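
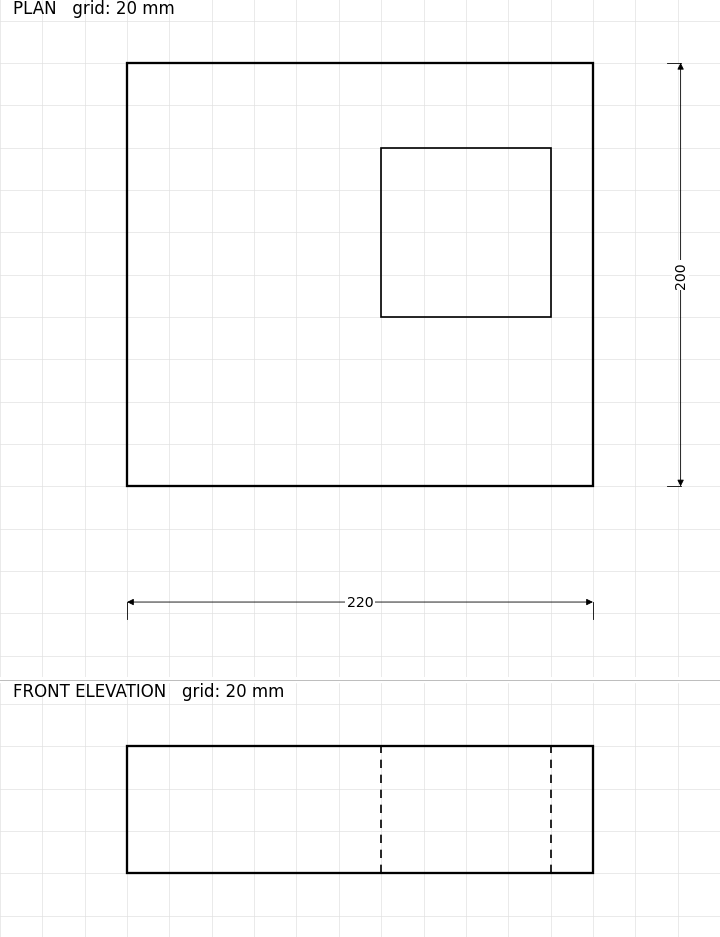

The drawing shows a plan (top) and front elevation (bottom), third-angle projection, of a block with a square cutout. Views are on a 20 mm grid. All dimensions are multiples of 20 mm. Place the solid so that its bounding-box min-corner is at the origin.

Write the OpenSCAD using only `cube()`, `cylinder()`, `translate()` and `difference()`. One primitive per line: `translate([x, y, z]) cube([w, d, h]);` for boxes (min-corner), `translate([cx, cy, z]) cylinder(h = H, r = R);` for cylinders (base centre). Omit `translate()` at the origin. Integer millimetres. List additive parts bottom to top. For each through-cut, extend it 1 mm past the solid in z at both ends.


difference() {
  cube([220, 200, 60]);
  translate([120, 80, -1]) cube([80, 80, 62]);
}


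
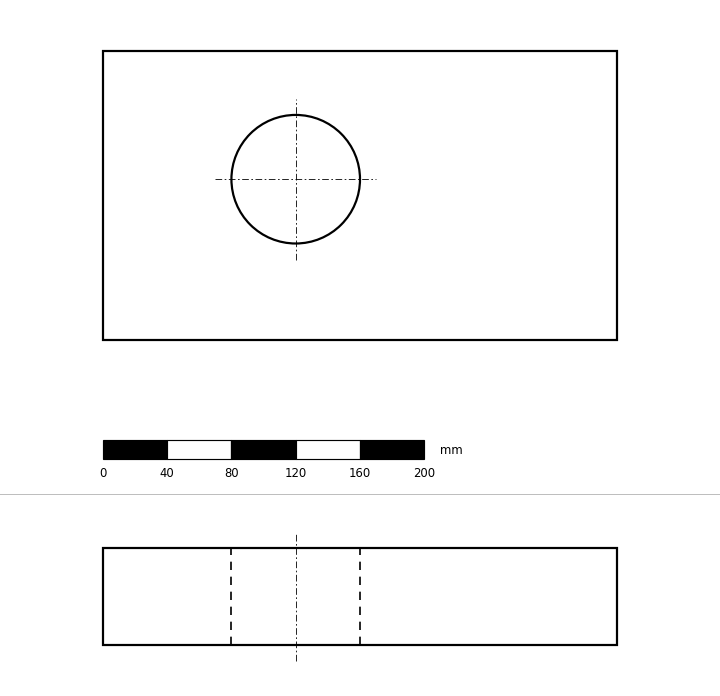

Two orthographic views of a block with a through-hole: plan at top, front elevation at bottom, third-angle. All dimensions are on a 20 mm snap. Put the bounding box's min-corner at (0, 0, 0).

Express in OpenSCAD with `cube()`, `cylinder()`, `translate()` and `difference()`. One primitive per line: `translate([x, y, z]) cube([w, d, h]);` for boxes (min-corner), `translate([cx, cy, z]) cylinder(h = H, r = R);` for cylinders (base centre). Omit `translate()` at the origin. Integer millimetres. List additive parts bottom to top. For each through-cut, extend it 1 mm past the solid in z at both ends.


difference() {
  cube([320, 180, 60]);
  translate([120, 100, -1]) cylinder(h = 62, r = 40);
}


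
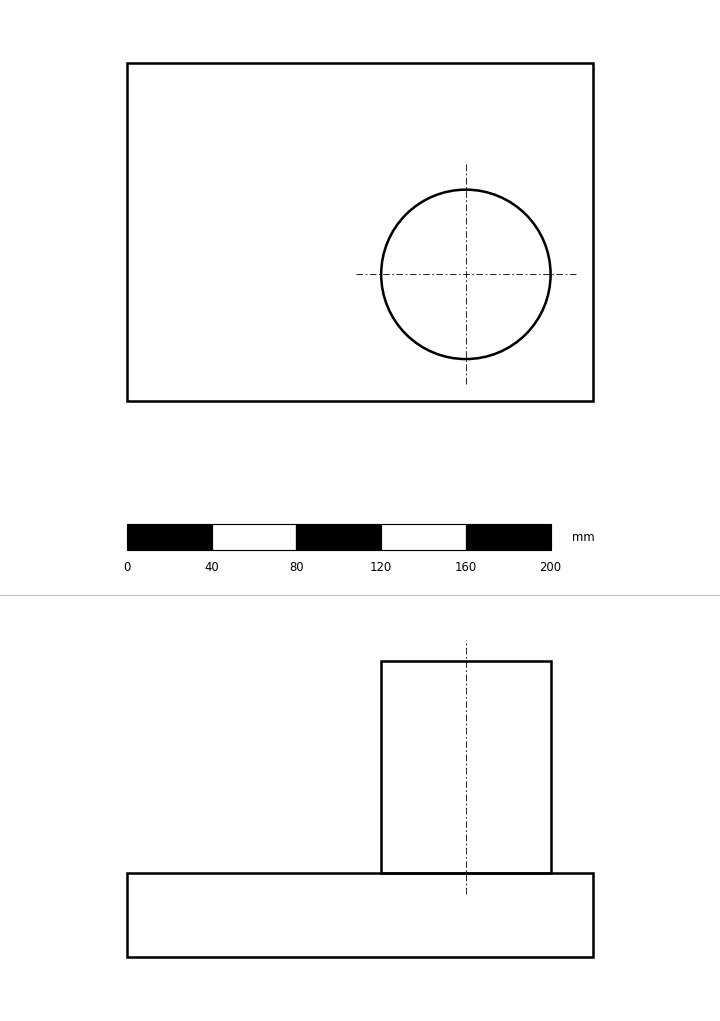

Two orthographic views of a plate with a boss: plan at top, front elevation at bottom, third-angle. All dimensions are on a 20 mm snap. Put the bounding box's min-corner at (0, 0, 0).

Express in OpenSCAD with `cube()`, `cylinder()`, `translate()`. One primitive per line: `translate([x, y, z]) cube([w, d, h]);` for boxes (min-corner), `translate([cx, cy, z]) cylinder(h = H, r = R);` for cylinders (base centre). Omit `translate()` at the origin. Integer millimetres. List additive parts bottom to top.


cube([220, 160, 40]);
translate([160, 60, 40]) cylinder(h = 100, r = 40);


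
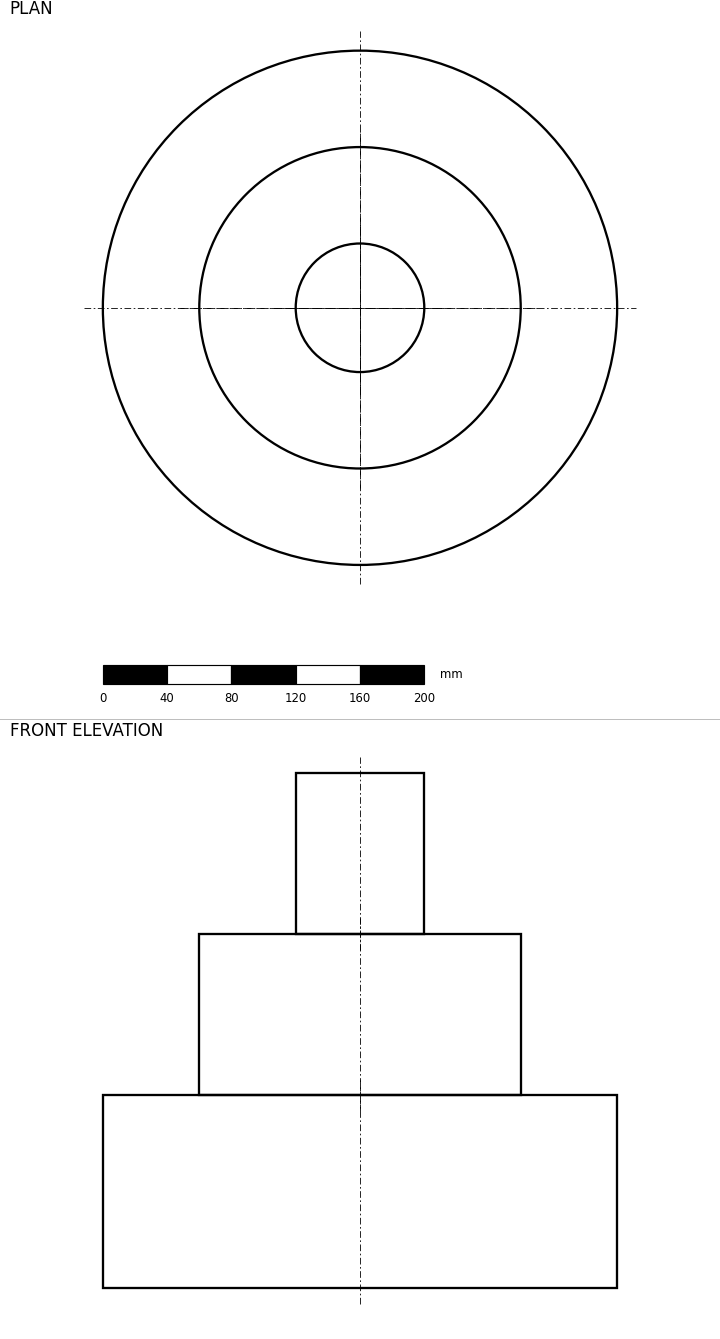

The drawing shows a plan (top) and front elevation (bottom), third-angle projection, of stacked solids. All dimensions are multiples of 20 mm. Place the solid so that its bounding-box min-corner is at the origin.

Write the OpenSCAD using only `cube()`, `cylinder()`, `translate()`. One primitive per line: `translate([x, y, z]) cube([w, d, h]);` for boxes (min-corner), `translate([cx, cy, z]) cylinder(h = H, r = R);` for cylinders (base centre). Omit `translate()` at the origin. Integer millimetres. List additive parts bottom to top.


translate([160, 160, 0]) cylinder(h = 120, r = 160);
translate([160, 160, 120]) cylinder(h = 100, r = 100);
translate([160, 160, 220]) cylinder(h = 100, r = 40);


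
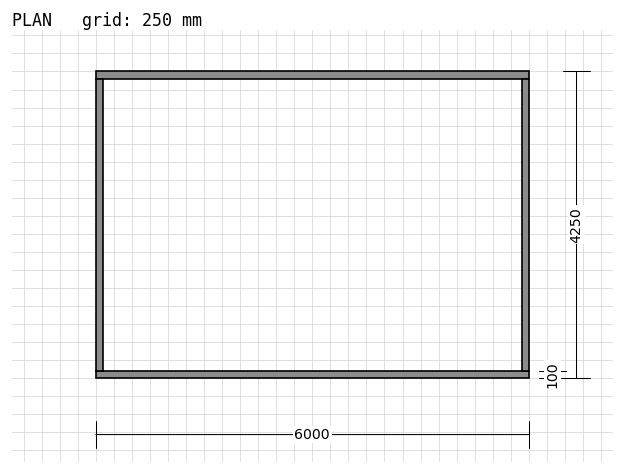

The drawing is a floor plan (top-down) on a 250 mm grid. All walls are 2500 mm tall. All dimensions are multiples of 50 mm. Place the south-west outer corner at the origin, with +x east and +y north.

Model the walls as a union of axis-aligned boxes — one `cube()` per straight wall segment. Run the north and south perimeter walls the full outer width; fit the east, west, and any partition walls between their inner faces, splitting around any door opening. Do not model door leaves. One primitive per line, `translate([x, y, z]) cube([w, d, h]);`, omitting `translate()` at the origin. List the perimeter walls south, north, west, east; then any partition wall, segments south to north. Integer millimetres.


cube([6000, 100, 2500]);
translate([0, 4150, 0]) cube([6000, 100, 2500]);
translate([0, 100, 0]) cube([100, 4050, 2500]);
translate([5900, 100, 0]) cube([100, 4050, 2500]);


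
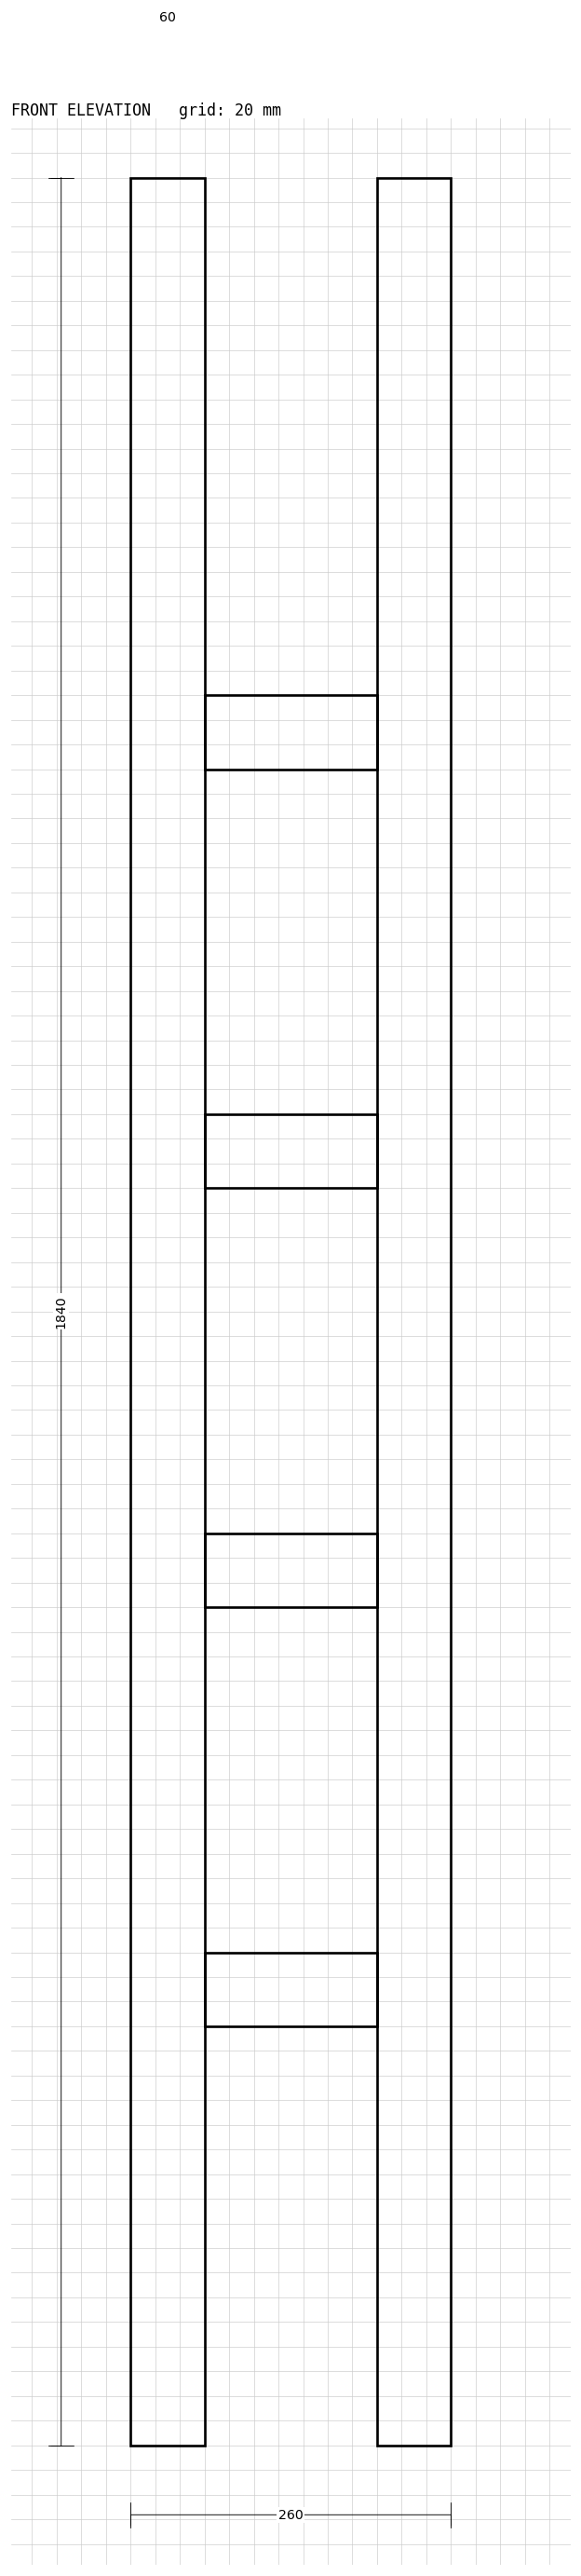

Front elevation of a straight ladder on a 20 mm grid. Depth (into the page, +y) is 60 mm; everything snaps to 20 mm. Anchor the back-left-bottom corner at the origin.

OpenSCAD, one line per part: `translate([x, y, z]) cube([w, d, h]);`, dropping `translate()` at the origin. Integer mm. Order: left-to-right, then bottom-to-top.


cube([60, 60, 1840]);
translate([60, 0, 340]) cube([140, 60, 60]);
translate([60, 0, 680]) cube([140, 60, 60]);
translate([60, 0, 1020]) cube([140, 60, 60]);
translate([60, 0, 1360]) cube([140, 60, 60]);
translate([200, 0, 0]) cube([60, 60, 1840]);


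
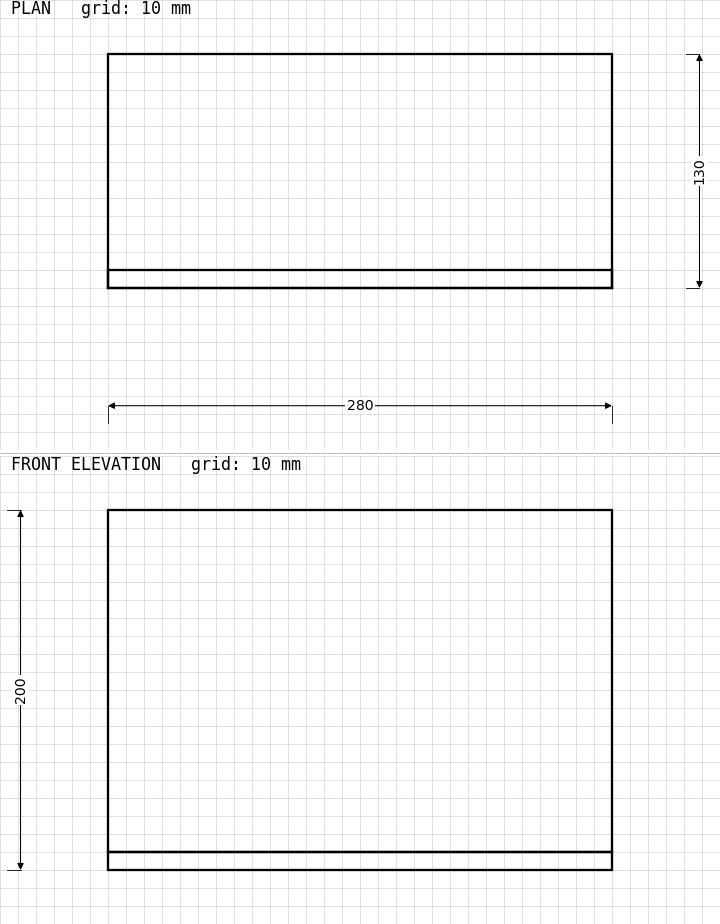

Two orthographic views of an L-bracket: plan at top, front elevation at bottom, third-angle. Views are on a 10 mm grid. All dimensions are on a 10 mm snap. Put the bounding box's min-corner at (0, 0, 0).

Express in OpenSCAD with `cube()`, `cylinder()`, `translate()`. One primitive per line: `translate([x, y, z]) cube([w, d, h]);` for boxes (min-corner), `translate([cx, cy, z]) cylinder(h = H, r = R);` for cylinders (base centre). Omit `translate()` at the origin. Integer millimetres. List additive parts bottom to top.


cube([280, 130, 10]);
translate([0, 0, 10]) cube([280, 10, 190]);


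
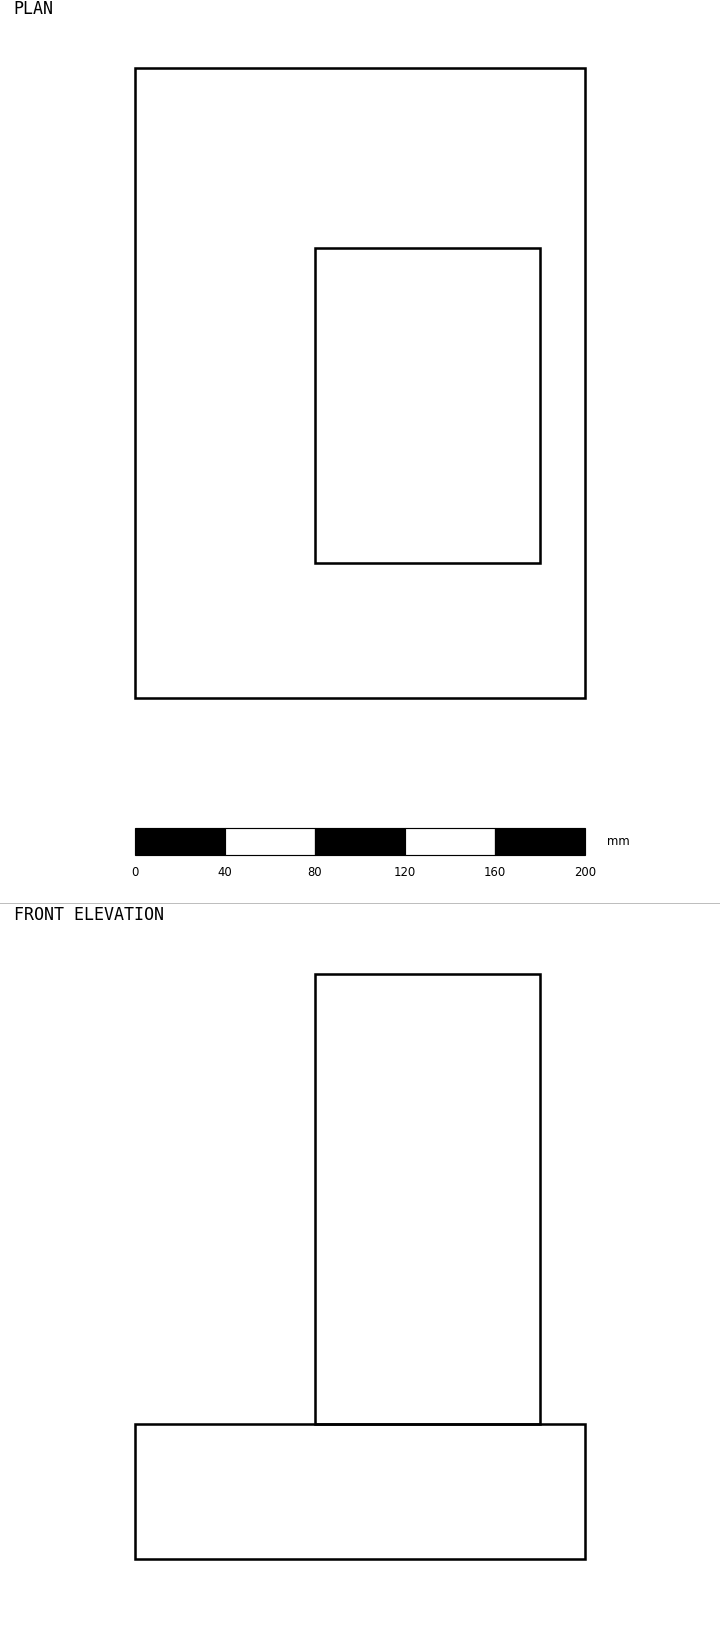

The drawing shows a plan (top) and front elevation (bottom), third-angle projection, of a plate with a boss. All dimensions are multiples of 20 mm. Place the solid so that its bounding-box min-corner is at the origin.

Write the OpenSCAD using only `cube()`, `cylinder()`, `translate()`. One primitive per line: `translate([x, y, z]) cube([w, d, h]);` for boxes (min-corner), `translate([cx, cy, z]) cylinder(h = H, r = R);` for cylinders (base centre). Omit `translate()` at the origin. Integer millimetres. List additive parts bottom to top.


cube([200, 280, 60]);
translate([80, 60, 60]) cube([100, 140, 200]);


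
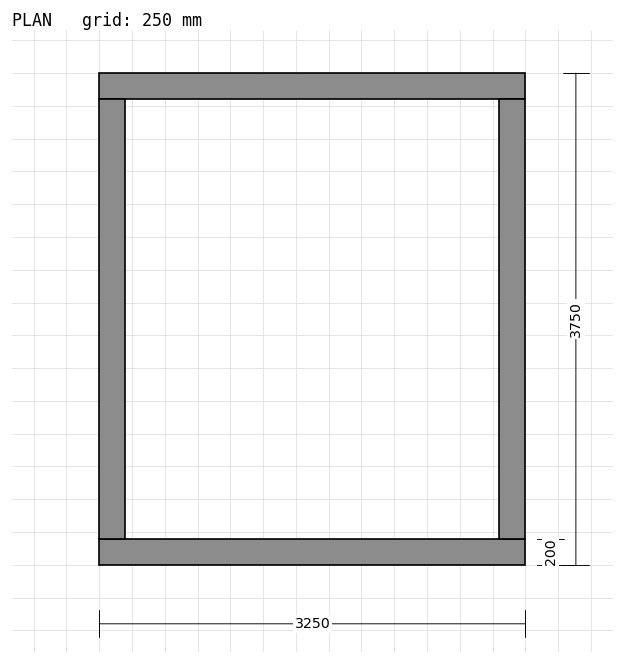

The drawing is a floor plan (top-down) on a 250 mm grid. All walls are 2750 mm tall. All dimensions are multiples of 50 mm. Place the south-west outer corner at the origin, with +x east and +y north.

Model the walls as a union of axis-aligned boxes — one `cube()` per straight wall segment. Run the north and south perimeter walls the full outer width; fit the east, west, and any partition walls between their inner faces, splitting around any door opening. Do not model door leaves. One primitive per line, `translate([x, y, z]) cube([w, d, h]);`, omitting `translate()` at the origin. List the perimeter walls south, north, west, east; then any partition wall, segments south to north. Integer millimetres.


cube([3250, 200, 2750]);
translate([0, 3550, 0]) cube([3250, 200, 2750]);
translate([0, 200, 0]) cube([200, 3350, 2750]);
translate([3050, 200, 0]) cube([200, 3350, 2750]);


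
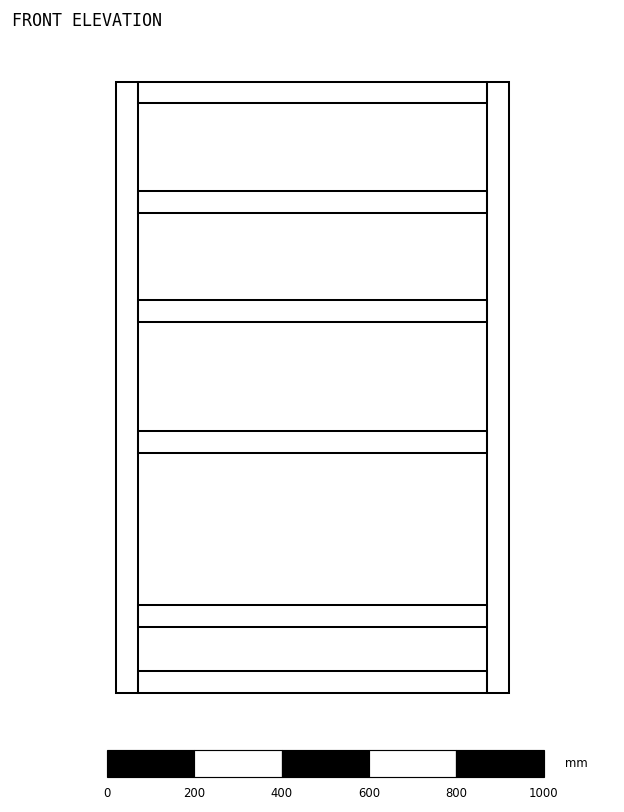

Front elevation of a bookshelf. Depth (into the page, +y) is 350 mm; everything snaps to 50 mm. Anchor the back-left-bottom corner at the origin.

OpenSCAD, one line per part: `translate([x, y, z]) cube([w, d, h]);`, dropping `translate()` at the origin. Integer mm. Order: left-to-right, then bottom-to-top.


cube([50, 350, 1400]);
translate([50, 0, 0]) cube([800, 350, 50]);
translate([50, 0, 150]) cube([800, 350, 50]);
translate([50, 0, 550]) cube([800, 350, 50]);
translate([50, 0, 850]) cube([800, 350, 50]);
translate([50, 0, 1100]) cube([800, 350, 50]);
translate([50, 0, 1350]) cube([800, 350, 50]);
translate([850, 0, 0]) cube([50, 350, 1400]);


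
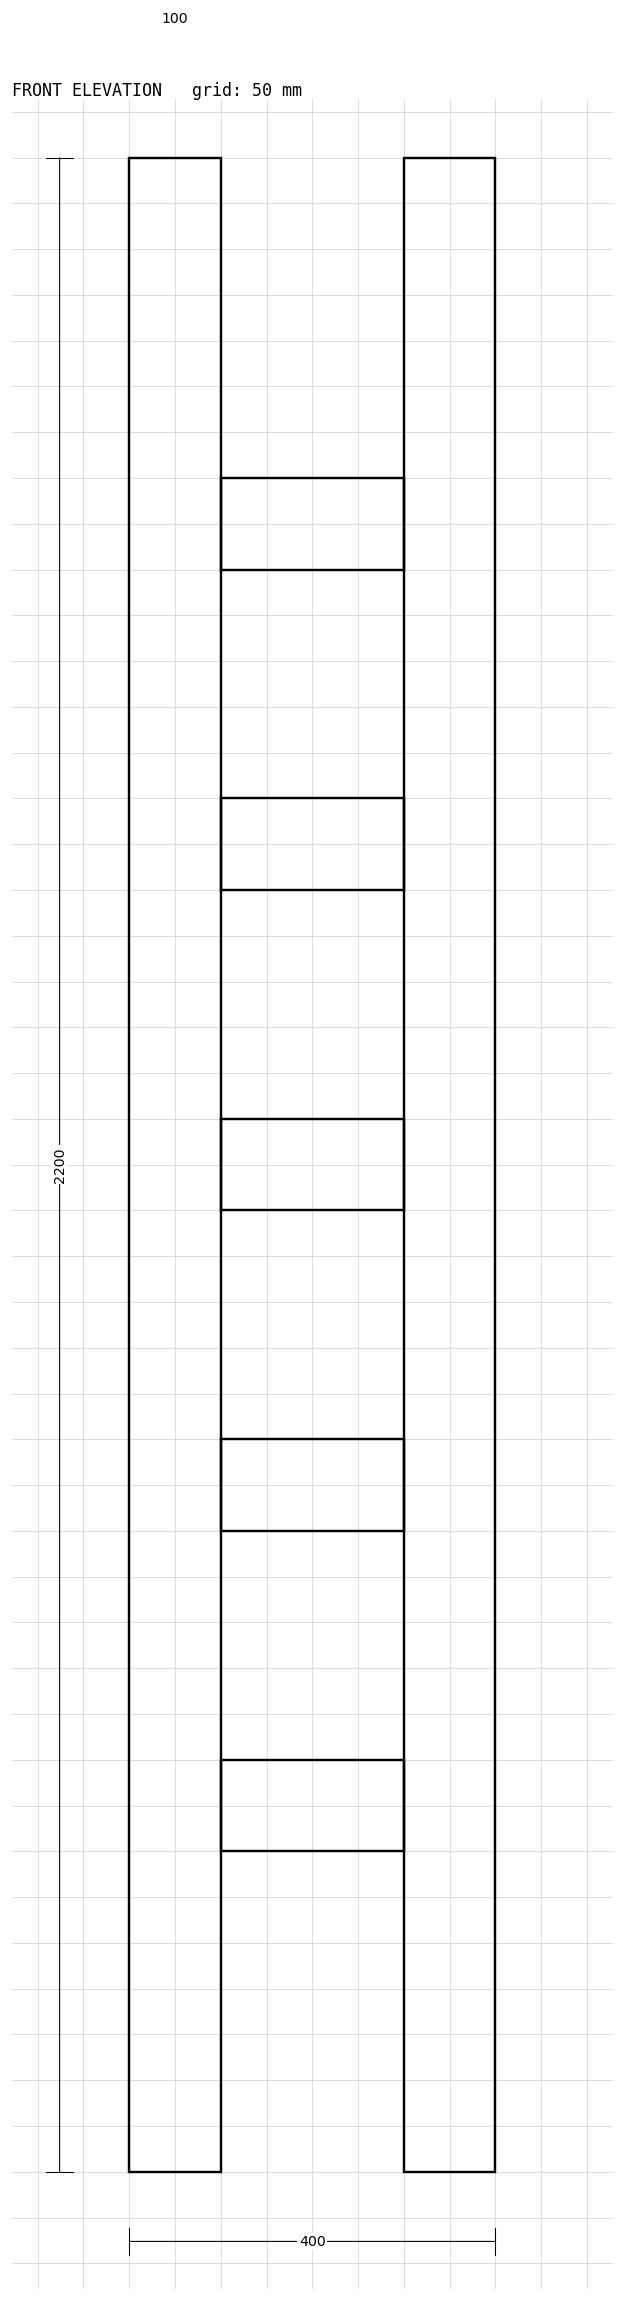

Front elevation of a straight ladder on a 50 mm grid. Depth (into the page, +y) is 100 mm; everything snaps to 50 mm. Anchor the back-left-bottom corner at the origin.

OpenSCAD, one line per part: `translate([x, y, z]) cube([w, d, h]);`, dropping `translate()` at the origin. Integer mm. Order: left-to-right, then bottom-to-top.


cube([100, 100, 2200]);
translate([100, 0, 350]) cube([200, 100, 100]);
translate([100, 0, 700]) cube([200, 100, 100]);
translate([100, 0, 1050]) cube([200, 100, 100]);
translate([100, 0, 1400]) cube([200, 100, 100]);
translate([100, 0, 1750]) cube([200, 100, 100]);
translate([300, 0, 0]) cube([100, 100, 2200]);


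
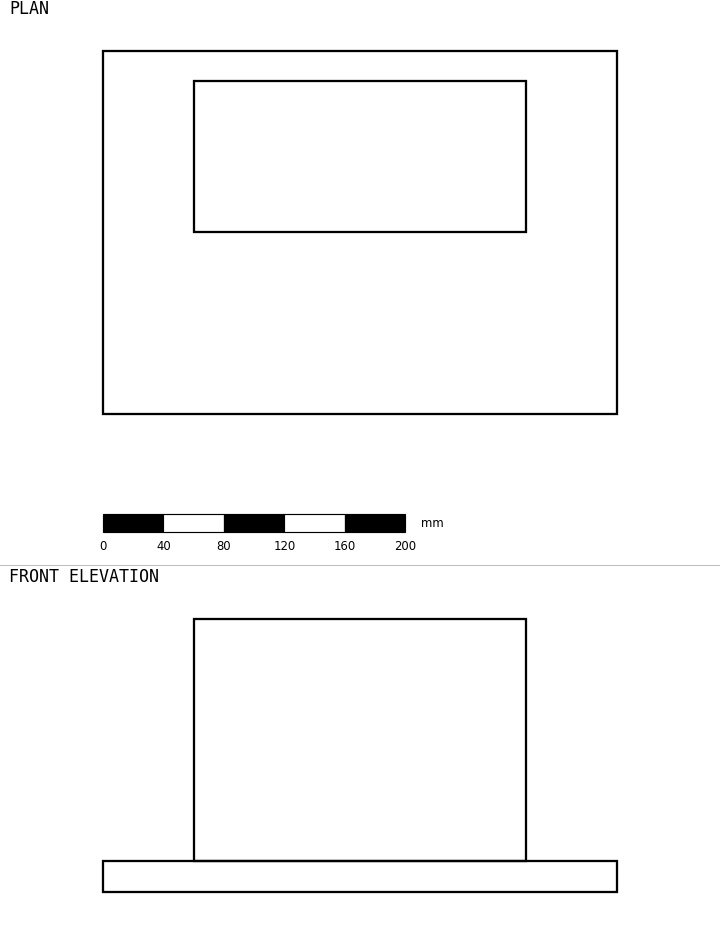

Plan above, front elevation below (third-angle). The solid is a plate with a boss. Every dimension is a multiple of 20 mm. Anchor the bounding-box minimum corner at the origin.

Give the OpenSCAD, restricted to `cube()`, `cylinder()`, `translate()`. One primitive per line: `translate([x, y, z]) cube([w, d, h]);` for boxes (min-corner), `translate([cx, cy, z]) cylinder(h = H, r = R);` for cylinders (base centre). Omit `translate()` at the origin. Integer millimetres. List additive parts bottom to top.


cube([340, 240, 20]);
translate([60, 120, 20]) cube([220, 100, 160]);


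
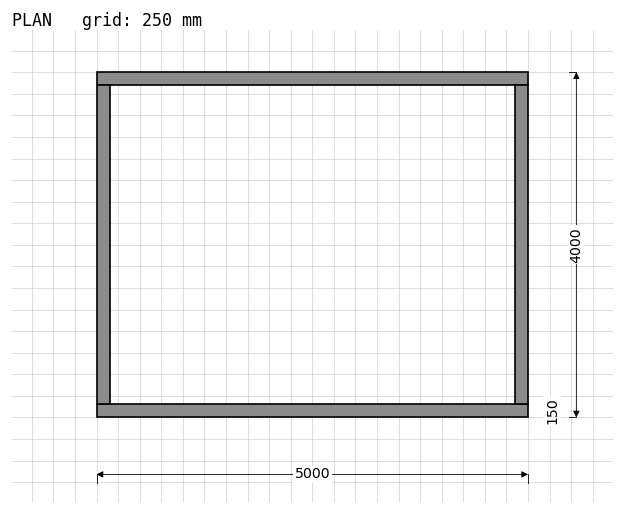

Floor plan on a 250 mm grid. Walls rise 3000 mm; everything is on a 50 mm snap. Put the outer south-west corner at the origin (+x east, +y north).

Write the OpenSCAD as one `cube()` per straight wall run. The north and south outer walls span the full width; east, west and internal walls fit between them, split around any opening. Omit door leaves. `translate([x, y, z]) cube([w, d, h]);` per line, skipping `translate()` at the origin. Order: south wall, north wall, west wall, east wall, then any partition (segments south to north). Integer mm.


cube([5000, 150, 3000]);
translate([0, 3850, 0]) cube([5000, 150, 3000]);
translate([0, 150, 0]) cube([150, 3700, 3000]);
translate([4850, 150, 0]) cube([150, 3700, 3000]);


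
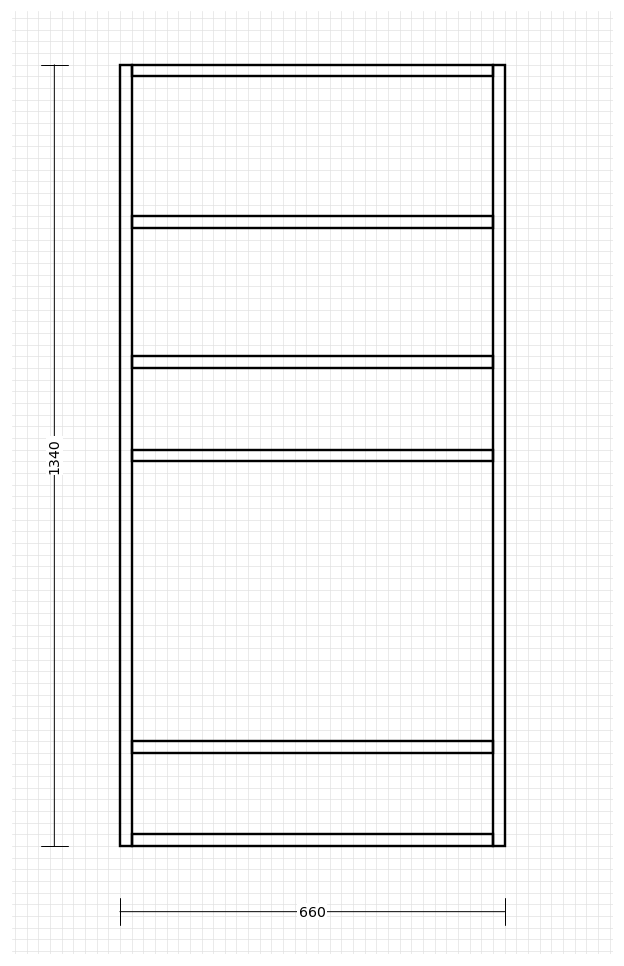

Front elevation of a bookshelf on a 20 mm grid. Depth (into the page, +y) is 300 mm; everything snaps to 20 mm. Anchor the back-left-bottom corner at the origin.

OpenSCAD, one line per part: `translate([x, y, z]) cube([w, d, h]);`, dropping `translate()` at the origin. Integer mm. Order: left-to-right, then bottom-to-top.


cube([20, 300, 1340]);
translate([20, 0, 0]) cube([620, 300, 20]);
translate([20, 0, 160]) cube([620, 300, 20]);
translate([20, 0, 660]) cube([620, 300, 20]);
translate([20, 0, 820]) cube([620, 300, 20]);
translate([20, 0, 1060]) cube([620, 300, 20]);
translate([20, 0, 1320]) cube([620, 300, 20]);
translate([640, 0, 0]) cube([20, 300, 1340]);


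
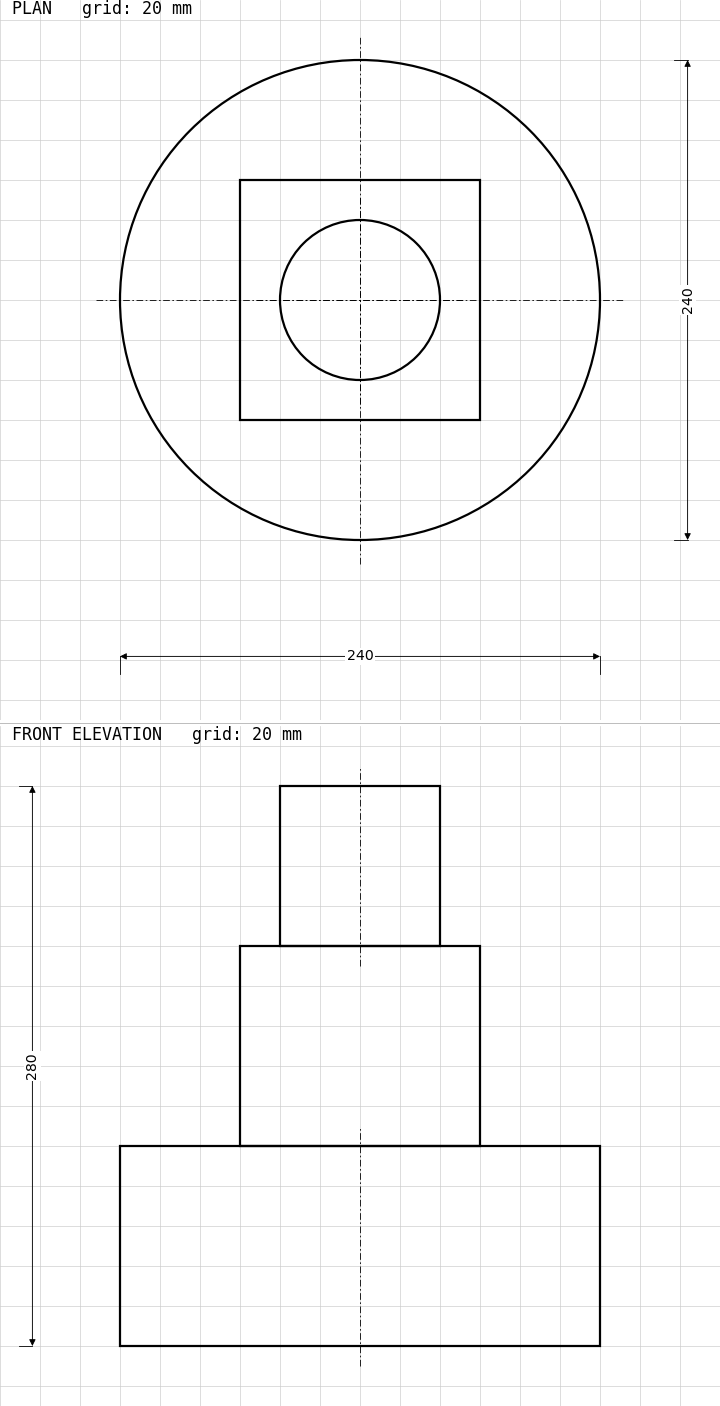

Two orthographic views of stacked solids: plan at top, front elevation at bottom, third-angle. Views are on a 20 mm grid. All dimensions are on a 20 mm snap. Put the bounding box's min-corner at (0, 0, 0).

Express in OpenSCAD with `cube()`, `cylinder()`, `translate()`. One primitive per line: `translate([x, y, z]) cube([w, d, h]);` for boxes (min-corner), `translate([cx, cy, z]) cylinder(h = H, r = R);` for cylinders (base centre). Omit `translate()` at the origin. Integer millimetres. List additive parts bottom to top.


translate([120, 120, 0]) cylinder(h = 100, r = 120);
translate([60, 60, 100]) cube([120, 120, 100]);
translate([120, 120, 200]) cylinder(h = 80, r = 40);


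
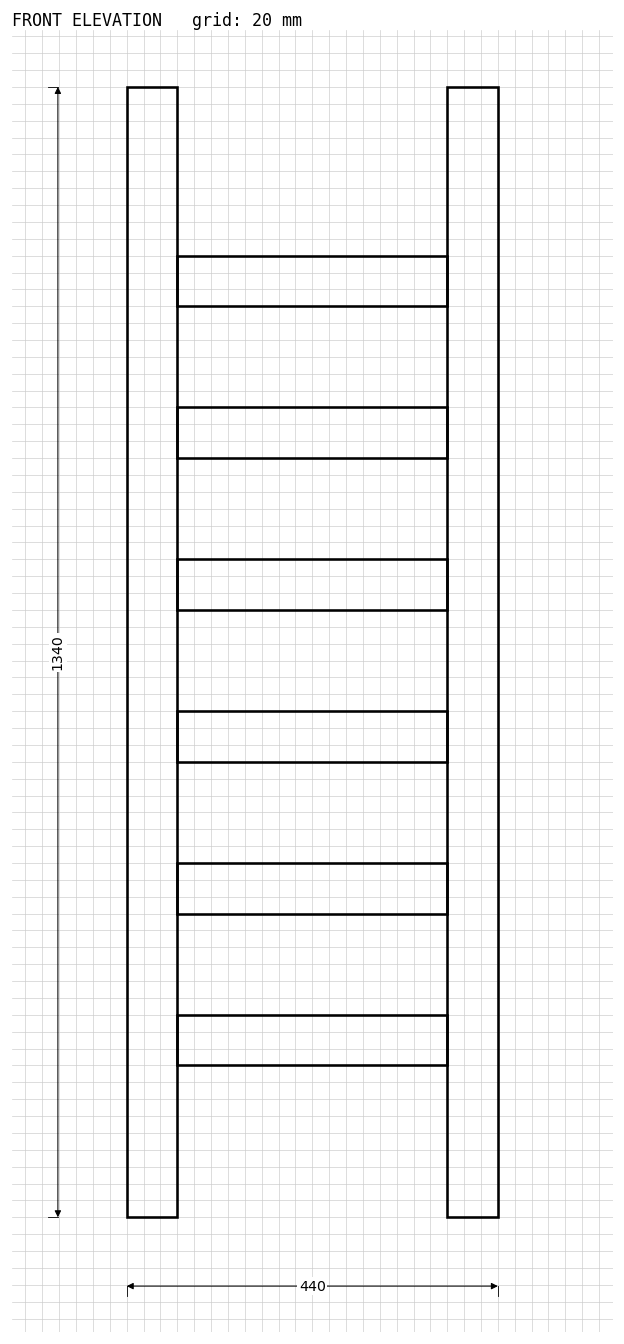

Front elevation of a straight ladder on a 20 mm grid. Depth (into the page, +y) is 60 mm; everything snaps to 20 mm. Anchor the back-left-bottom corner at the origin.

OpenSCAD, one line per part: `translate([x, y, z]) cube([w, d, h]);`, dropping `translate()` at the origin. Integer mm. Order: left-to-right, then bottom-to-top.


cube([60, 60, 1340]);
translate([60, 0, 180]) cube([320, 60, 60]);
translate([60, 0, 360]) cube([320, 60, 60]);
translate([60, 0, 540]) cube([320, 60, 60]);
translate([60, 0, 720]) cube([320, 60, 60]);
translate([60, 0, 900]) cube([320, 60, 60]);
translate([60, 0, 1080]) cube([320, 60, 60]);
translate([380, 0, 0]) cube([60, 60, 1340]);


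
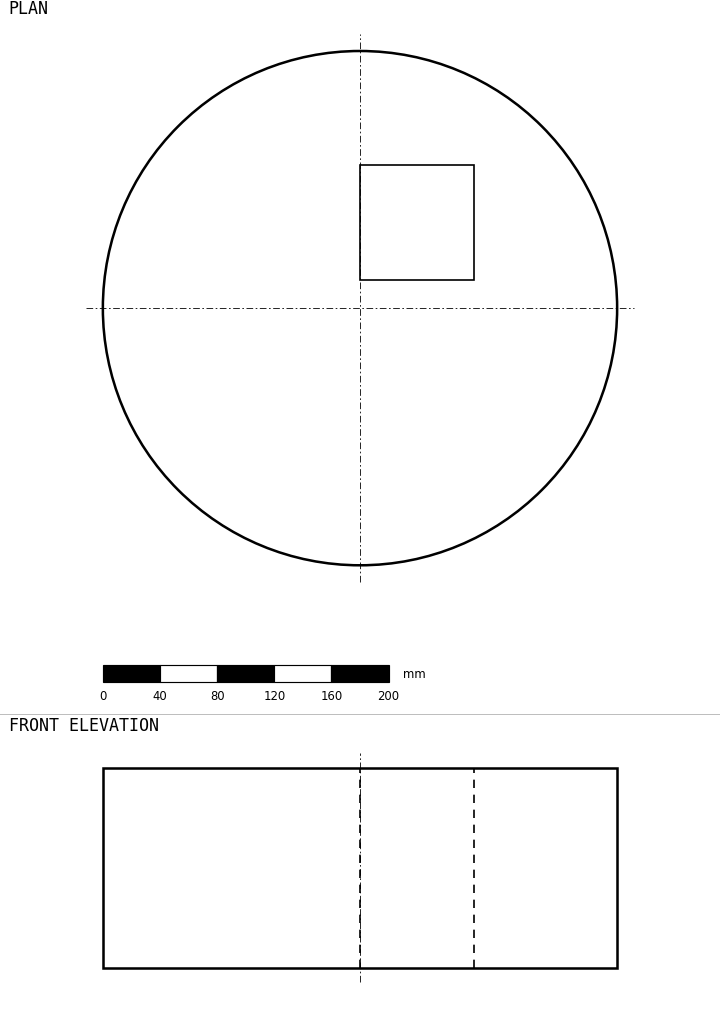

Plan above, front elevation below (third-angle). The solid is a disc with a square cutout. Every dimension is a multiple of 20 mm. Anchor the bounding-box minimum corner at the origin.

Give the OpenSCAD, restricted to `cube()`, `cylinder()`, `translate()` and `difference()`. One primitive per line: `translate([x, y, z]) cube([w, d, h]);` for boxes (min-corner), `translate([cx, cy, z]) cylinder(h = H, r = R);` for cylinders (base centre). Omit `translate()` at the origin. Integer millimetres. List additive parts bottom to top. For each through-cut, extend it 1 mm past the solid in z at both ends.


difference() {
  translate([180, 180, 0]) cylinder(h = 140, r = 180);
  translate([180, 200, -1]) cube([80, 80, 142]);
}


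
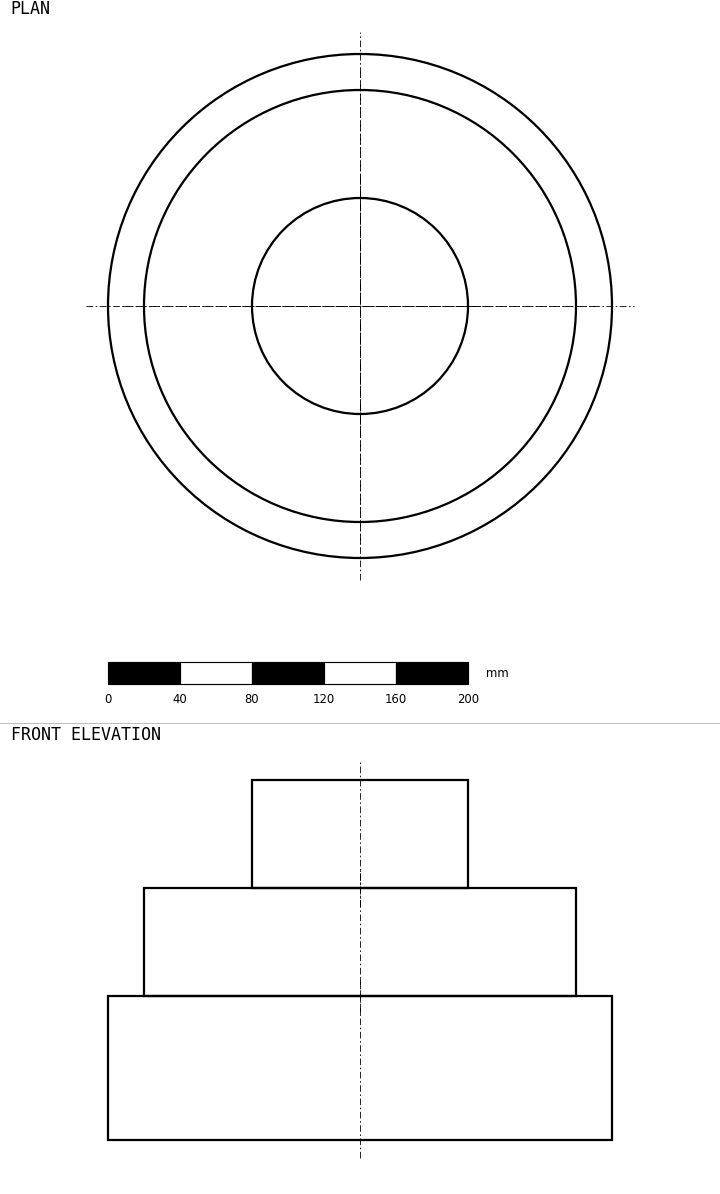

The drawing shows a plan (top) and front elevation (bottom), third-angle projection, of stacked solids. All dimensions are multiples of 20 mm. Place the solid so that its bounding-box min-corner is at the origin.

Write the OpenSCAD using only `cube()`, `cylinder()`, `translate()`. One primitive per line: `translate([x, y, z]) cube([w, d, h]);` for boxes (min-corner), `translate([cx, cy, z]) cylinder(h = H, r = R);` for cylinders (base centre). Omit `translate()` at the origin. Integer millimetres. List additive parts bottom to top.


translate([140, 140, 0]) cylinder(h = 80, r = 140);
translate([140, 140, 80]) cylinder(h = 60, r = 120);
translate([140, 140, 140]) cylinder(h = 60, r = 60);


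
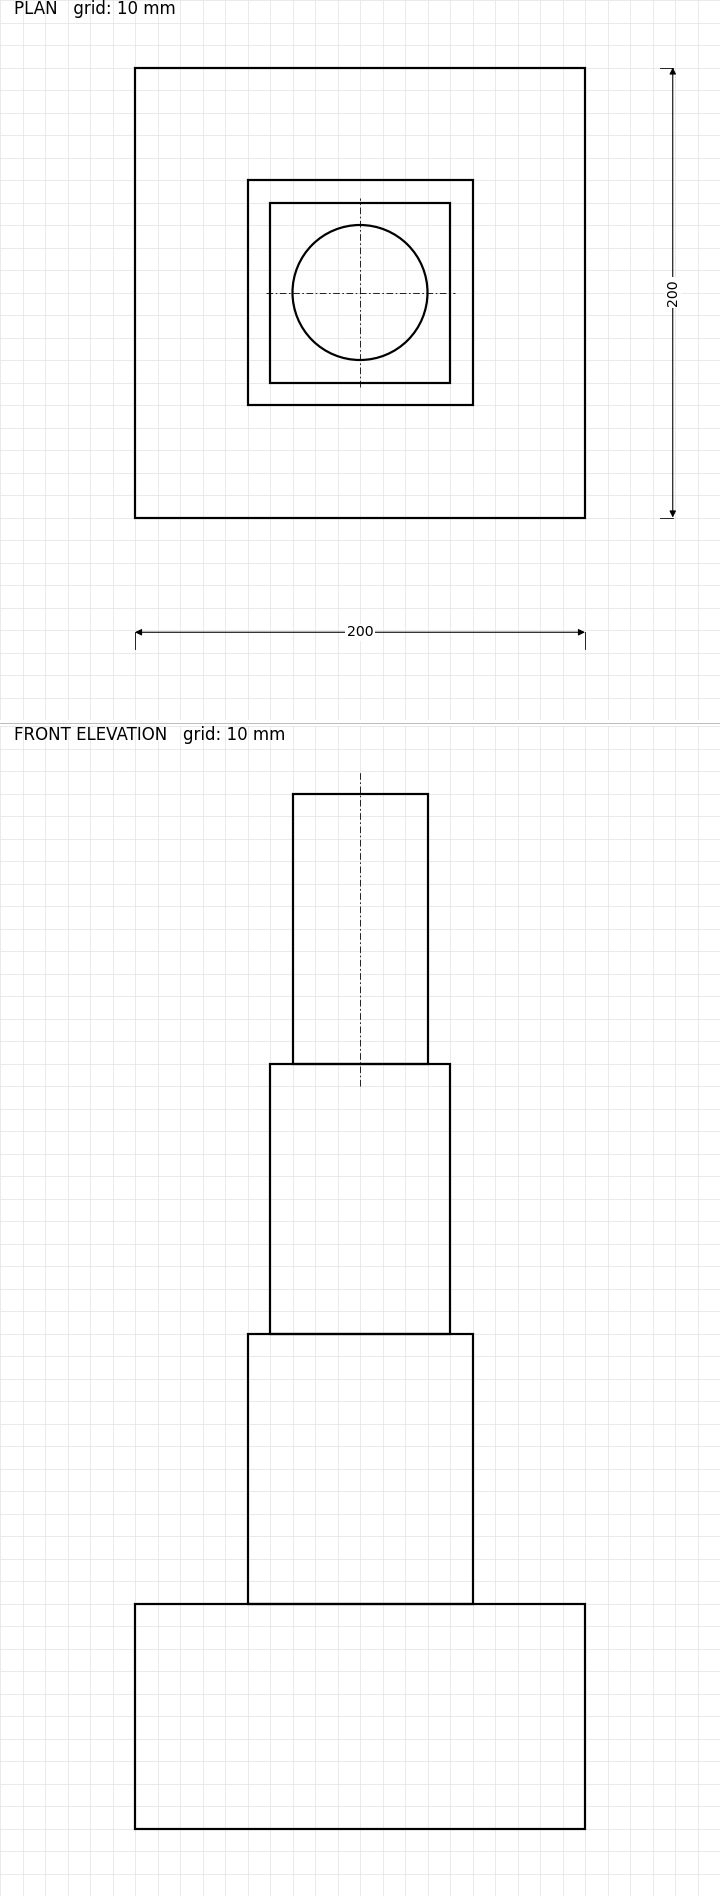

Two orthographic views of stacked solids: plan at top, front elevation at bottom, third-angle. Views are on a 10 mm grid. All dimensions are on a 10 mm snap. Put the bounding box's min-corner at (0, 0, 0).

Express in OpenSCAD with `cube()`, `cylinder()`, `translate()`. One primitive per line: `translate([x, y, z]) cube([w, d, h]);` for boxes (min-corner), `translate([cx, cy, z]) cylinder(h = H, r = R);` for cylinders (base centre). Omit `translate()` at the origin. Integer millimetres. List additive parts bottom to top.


cube([200, 200, 100]);
translate([50, 50, 100]) cube([100, 100, 120]);
translate([60, 60, 220]) cube([80, 80, 120]);
translate([100, 100, 340]) cylinder(h = 120, r = 30);


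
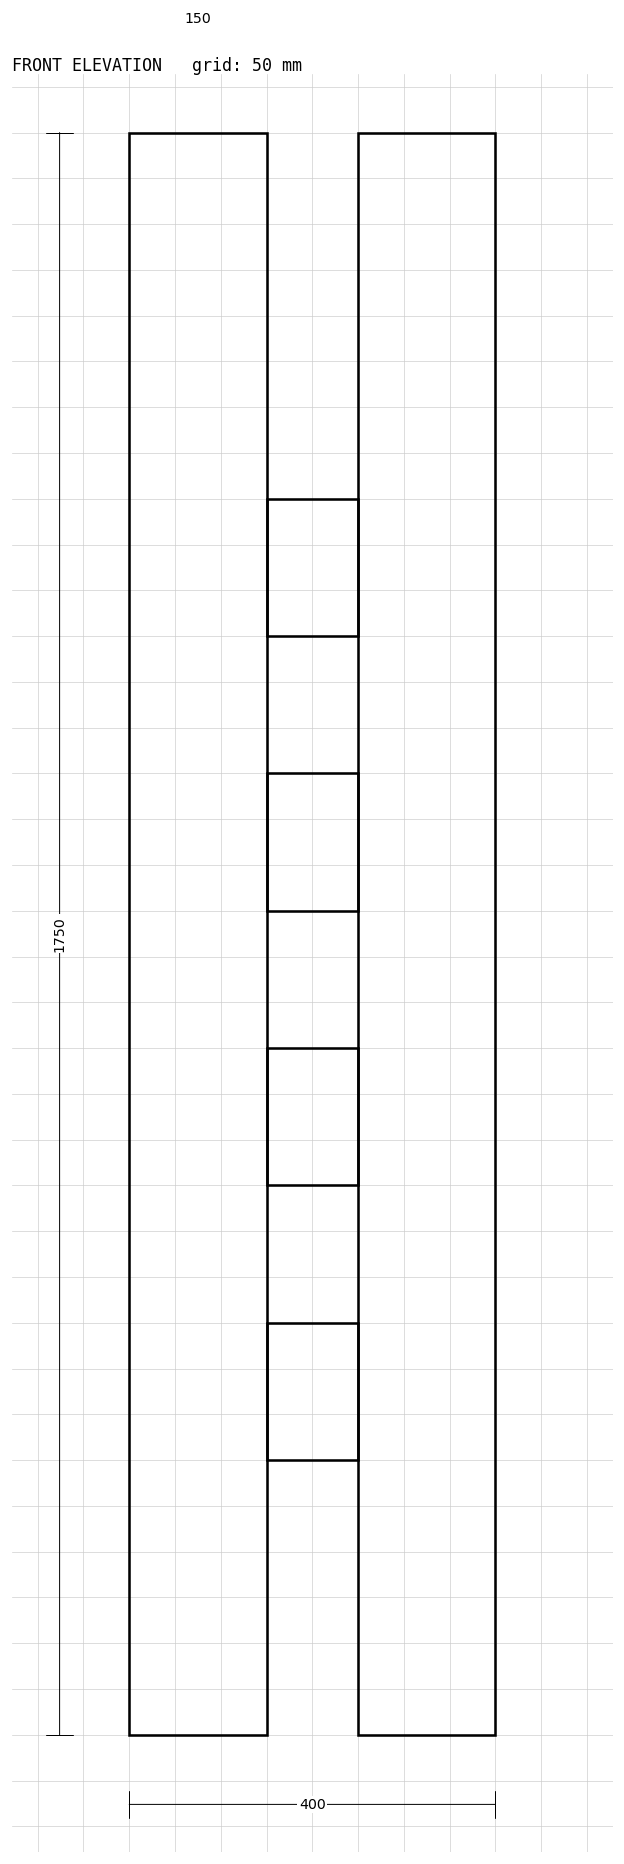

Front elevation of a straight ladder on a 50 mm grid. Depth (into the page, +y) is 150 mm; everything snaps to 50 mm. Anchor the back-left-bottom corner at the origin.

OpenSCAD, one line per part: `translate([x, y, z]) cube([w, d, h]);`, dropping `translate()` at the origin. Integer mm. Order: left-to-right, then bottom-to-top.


cube([150, 150, 1750]);
translate([150, 0, 300]) cube([100, 150, 150]);
translate([150, 0, 600]) cube([100, 150, 150]);
translate([150, 0, 900]) cube([100, 150, 150]);
translate([150, 0, 1200]) cube([100, 150, 150]);
translate([250, 0, 0]) cube([150, 150, 1750]);


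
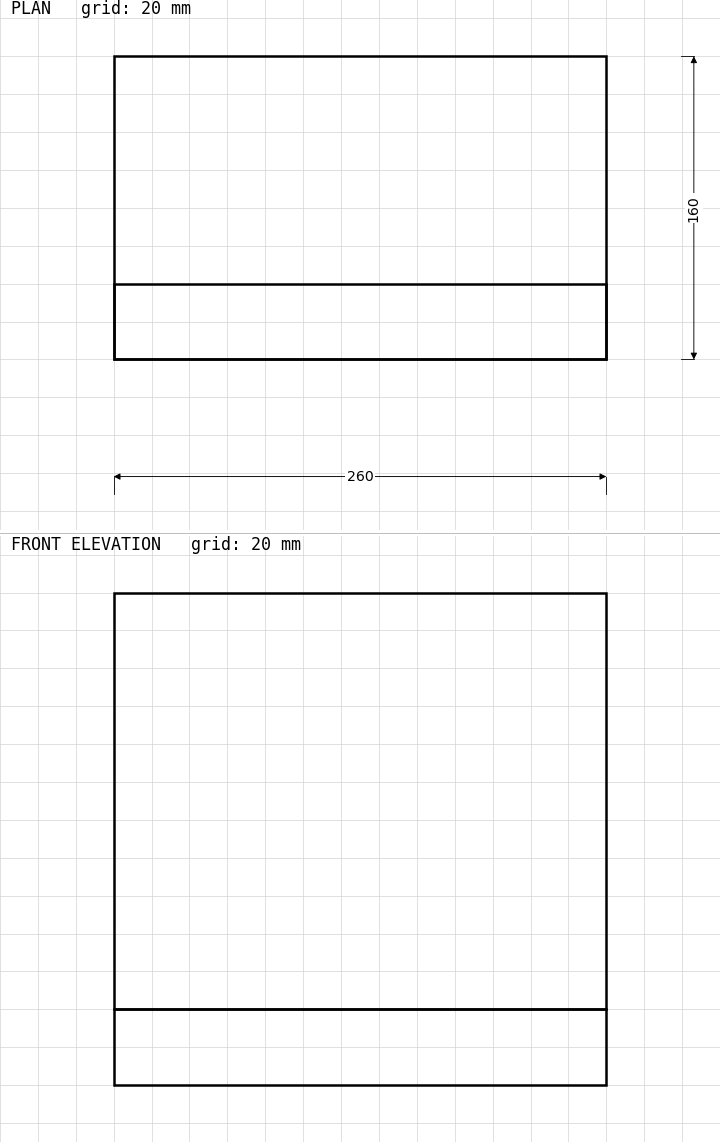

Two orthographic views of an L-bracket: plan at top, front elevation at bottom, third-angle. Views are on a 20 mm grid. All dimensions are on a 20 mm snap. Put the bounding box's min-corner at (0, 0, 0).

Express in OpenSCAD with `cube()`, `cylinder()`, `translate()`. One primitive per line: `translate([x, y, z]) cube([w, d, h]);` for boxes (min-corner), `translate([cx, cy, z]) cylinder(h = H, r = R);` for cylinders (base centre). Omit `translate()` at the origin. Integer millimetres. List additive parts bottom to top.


cube([260, 160, 40]);
translate([0, 0, 40]) cube([260, 40, 220]);


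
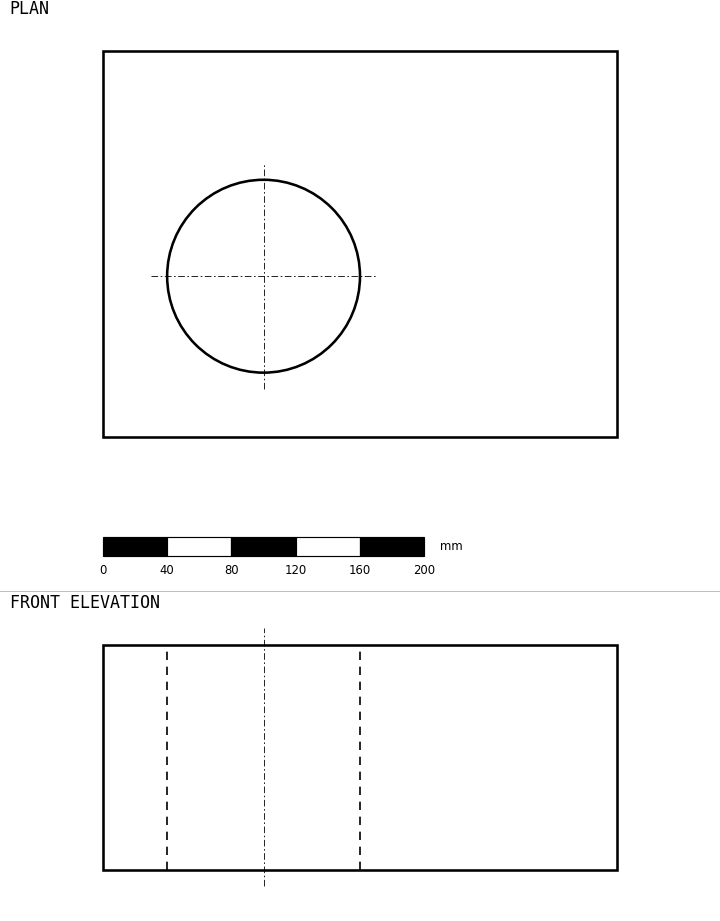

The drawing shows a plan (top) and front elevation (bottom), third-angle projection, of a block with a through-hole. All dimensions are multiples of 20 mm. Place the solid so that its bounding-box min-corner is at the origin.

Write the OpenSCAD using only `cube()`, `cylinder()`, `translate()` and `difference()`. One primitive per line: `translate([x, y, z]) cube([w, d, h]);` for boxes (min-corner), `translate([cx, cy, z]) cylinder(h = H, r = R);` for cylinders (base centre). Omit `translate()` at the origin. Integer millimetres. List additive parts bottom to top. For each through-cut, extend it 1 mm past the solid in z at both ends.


difference() {
  cube([320, 240, 140]);
  translate([100, 100, -1]) cylinder(h = 142, r = 60);
}


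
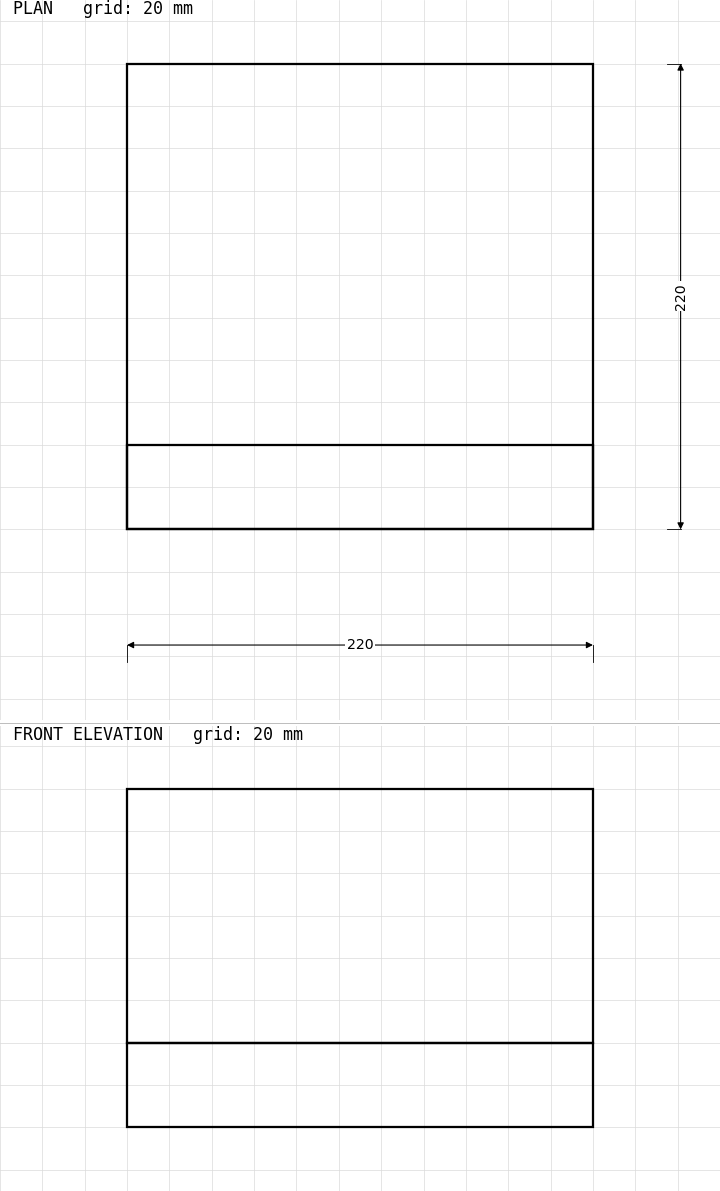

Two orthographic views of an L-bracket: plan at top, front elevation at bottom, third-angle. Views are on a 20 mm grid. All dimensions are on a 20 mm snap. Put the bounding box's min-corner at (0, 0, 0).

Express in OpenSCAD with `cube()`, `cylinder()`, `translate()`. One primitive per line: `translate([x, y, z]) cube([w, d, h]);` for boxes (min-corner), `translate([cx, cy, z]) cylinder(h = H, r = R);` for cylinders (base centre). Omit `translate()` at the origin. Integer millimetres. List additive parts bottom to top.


cube([220, 220, 40]);
translate([0, 0, 40]) cube([220, 40, 120]);


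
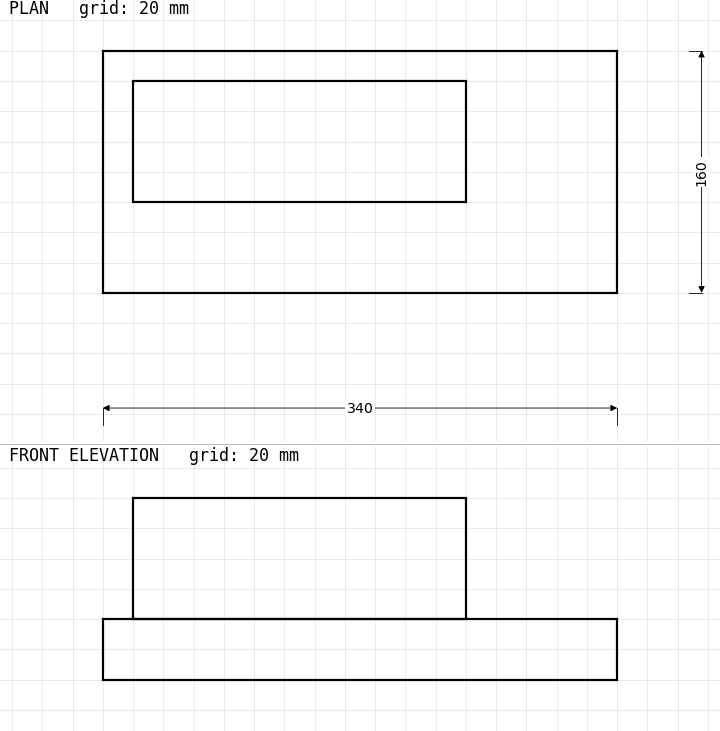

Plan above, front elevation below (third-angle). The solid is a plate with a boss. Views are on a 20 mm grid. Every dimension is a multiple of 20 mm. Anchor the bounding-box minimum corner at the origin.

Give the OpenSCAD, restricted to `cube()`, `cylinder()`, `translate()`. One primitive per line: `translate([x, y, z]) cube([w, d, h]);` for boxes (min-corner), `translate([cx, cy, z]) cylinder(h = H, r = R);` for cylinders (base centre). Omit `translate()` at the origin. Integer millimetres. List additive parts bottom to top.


cube([340, 160, 40]);
translate([20, 60, 40]) cube([220, 80, 80]);


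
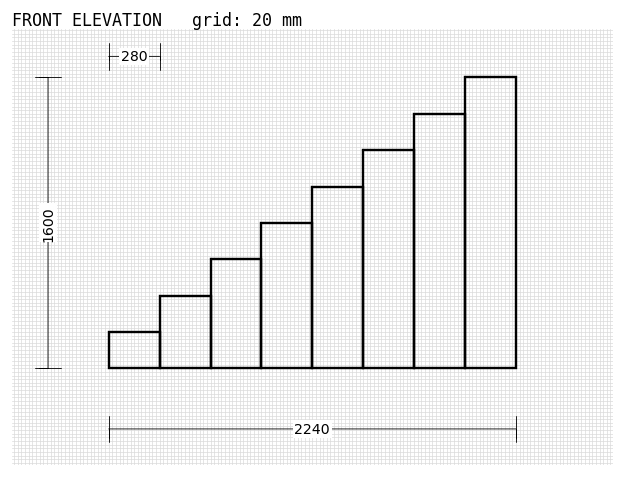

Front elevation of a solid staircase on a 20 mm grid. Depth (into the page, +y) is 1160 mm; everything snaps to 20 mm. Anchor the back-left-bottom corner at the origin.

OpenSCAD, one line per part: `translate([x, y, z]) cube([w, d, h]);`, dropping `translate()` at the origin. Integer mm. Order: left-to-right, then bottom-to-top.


cube([280, 1160, 200]);
translate([280, 0, 0]) cube([280, 1160, 400]);
translate([560, 0, 0]) cube([280, 1160, 600]);
translate([840, 0, 0]) cube([280, 1160, 800]);
translate([1120, 0, 0]) cube([280, 1160, 1000]);
translate([1400, 0, 0]) cube([280, 1160, 1200]);
translate([1680, 0, 0]) cube([280, 1160, 1400]);
translate([1960, 0, 0]) cube([280, 1160, 1600]);


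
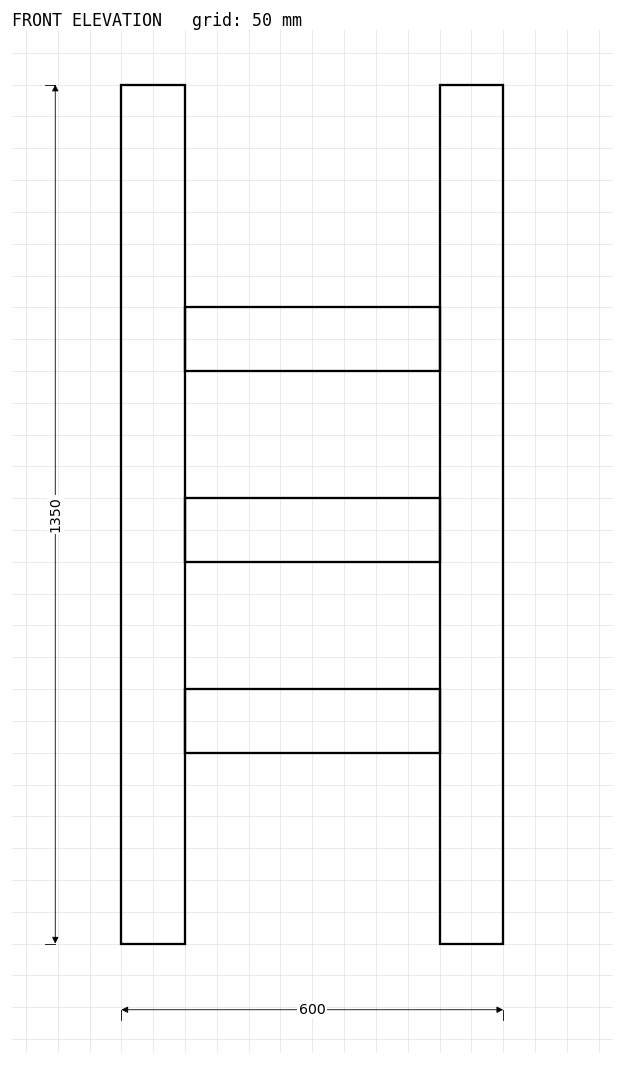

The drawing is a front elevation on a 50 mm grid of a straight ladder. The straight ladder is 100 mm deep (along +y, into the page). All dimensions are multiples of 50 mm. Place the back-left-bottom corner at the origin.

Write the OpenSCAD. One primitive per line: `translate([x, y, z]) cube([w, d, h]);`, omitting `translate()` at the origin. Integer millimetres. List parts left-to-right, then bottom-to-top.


cube([100, 100, 1350]);
translate([100, 0, 300]) cube([400, 100, 100]);
translate([100, 0, 600]) cube([400, 100, 100]);
translate([100, 0, 900]) cube([400, 100, 100]);
translate([500, 0, 0]) cube([100, 100, 1350]);


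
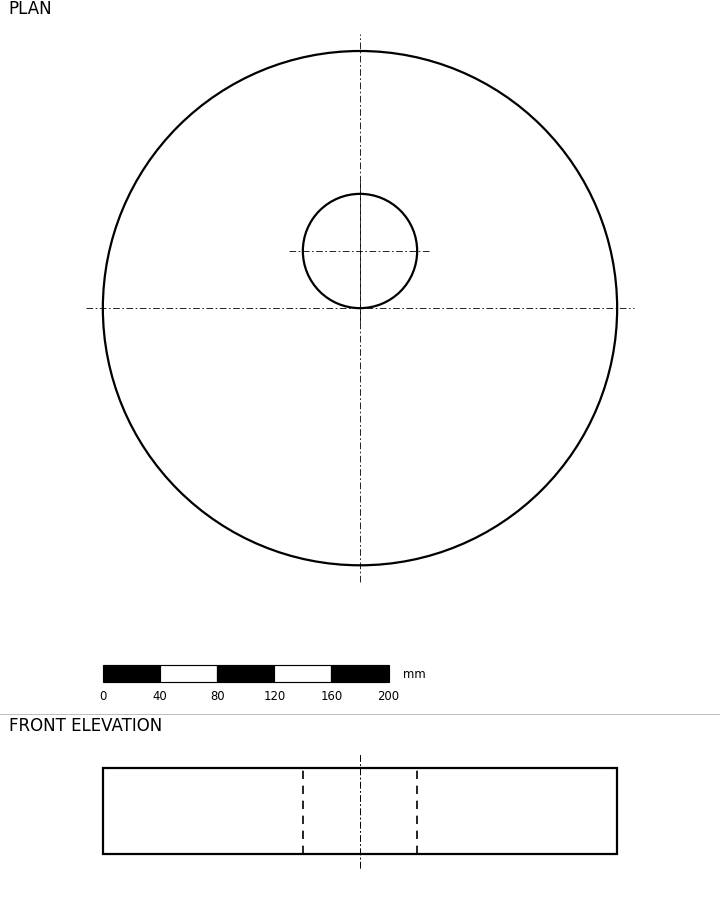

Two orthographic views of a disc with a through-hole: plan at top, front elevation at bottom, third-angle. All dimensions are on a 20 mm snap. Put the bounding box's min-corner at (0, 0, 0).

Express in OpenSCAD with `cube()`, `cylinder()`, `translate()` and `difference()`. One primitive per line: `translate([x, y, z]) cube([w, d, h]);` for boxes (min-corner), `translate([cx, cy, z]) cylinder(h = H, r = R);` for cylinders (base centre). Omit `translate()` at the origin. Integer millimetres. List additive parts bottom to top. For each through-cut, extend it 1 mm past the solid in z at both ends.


difference() {
  translate([180, 180, 0]) cylinder(h = 60, r = 180);
  translate([180, 220, -1]) cylinder(h = 62, r = 40);
}


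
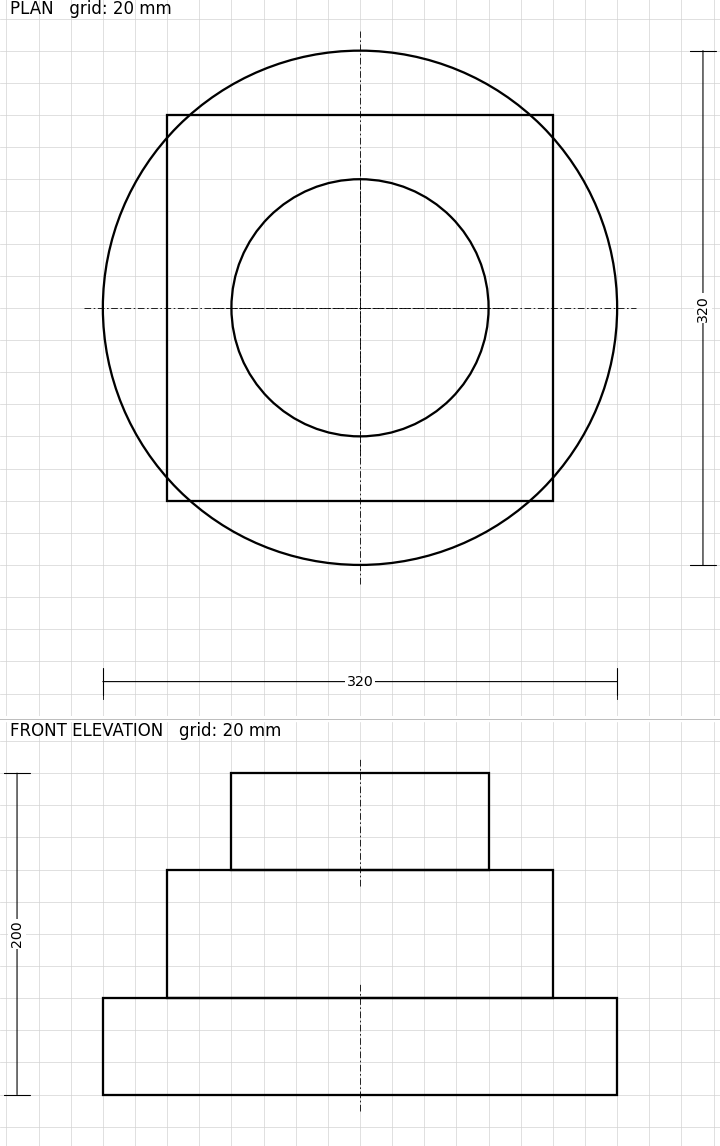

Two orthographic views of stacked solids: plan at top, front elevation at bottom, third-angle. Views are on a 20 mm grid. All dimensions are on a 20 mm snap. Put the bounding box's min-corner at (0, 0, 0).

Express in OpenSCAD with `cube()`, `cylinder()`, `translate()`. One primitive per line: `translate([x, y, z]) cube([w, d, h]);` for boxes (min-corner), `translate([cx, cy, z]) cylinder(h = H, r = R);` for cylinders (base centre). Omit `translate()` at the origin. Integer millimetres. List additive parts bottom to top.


translate([160, 160, 0]) cylinder(h = 60, r = 160);
translate([40, 40, 60]) cube([240, 240, 80]);
translate([160, 160, 140]) cylinder(h = 60, r = 80);


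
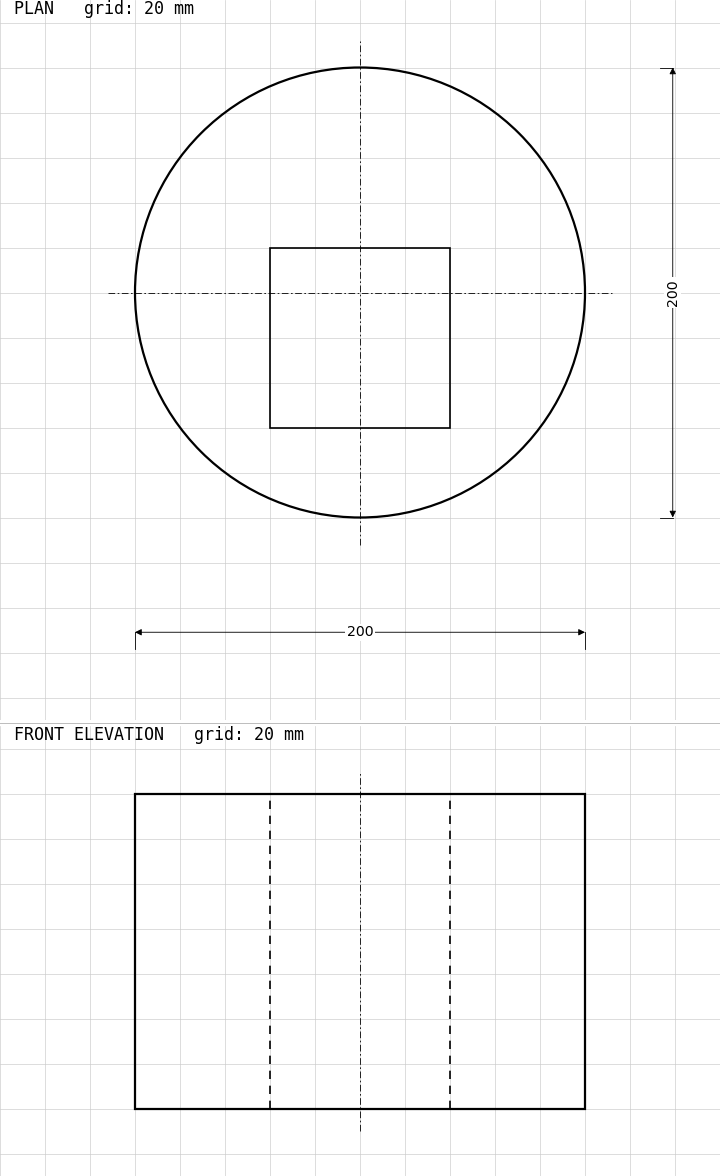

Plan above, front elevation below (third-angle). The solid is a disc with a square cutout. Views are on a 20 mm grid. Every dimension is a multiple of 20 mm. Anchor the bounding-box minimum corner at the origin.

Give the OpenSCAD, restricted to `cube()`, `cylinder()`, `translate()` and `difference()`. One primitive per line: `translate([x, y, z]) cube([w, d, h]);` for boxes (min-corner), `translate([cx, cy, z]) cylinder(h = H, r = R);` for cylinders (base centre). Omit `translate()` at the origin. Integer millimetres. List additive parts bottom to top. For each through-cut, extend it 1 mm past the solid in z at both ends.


difference() {
  translate([100, 100, 0]) cylinder(h = 140, r = 100);
  translate([60, 40, -1]) cube([80, 80, 142]);
}


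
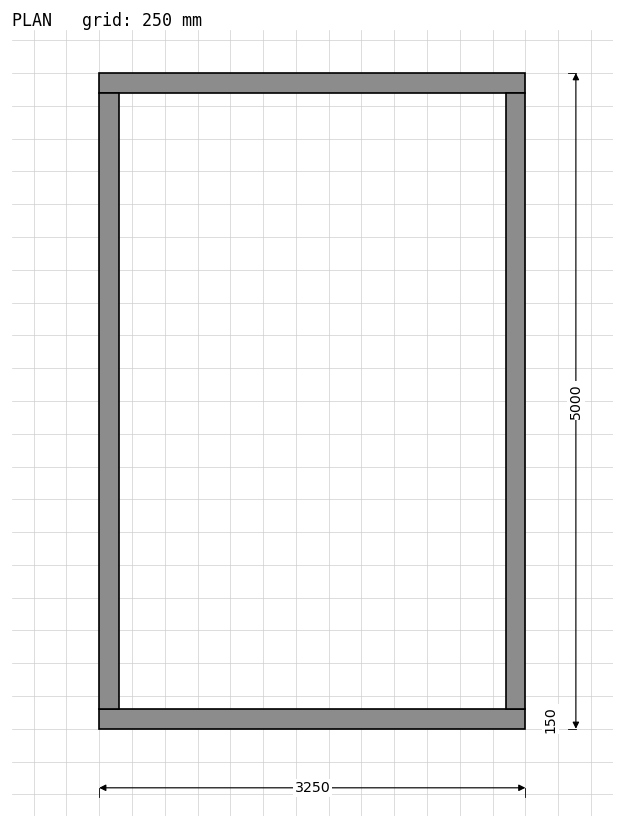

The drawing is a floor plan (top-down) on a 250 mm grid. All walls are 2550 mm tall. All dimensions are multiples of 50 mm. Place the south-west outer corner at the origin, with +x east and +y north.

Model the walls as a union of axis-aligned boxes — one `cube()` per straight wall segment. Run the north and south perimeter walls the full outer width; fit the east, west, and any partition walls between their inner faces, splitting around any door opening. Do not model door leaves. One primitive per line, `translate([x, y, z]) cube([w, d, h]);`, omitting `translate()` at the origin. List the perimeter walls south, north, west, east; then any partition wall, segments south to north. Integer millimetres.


cube([3250, 150, 2550]);
translate([0, 4850, 0]) cube([3250, 150, 2550]);
translate([0, 150, 0]) cube([150, 4700, 2550]);
translate([3100, 150, 0]) cube([150, 4700, 2550]);


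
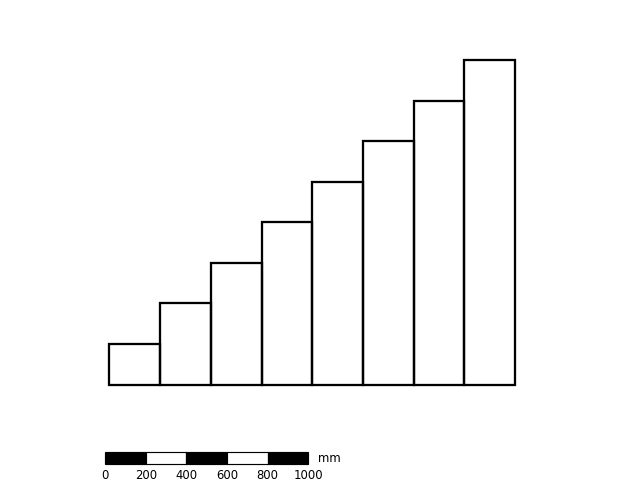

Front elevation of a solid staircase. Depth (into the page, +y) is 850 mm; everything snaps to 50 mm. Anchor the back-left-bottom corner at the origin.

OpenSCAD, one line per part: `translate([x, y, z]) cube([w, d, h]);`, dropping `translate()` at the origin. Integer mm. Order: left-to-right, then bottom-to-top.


cube([250, 850, 200]);
translate([250, 0, 0]) cube([250, 850, 400]);
translate([500, 0, 0]) cube([250, 850, 600]);
translate([750, 0, 0]) cube([250, 850, 800]);
translate([1000, 0, 0]) cube([250, 850, 1000]);
translate([1250, 0, 0]) cube([250, 850, 1200]);
translate([1500, 0, 0]) cube([250, 850, 1400]);
translate([1750, 0, 0]) cube([250, 850, 1600]);
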